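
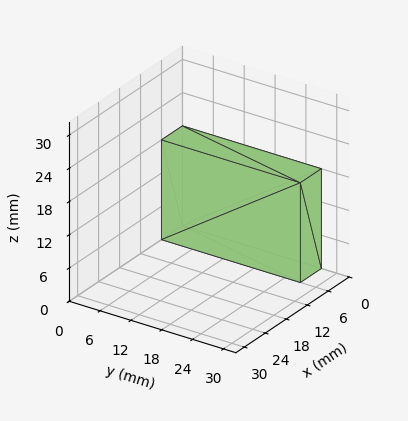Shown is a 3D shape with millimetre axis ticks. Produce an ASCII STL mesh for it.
Reading the render: the shape is a rectangular box, roughly 6 × 27 mm footprint and 18 mm tall (dimensions read to the nearest mm from the axis ticks). For the STL, each face is triangulated and given an outward normal.

solid part
  facet normal 0.0000 0.0000 -1.0000
    outer loop
      vertex 6.0 27.0 0.0
      vertex 6.0 0.0 0.0
      vertex 0.0 0.0 0.0
    endloop
  endfacet
  facet normal 0.0000 0.0000 -1.0000
    outer loop
      vertex 0.0 27.0 0.0
      vertex 6.0 27.0 0.0
      vertex 0.0 0.0 0.0
    endloop
  endfacet
  facet normal 0.0000 0.0000 1.0000
    outer loop
      vertex 0.0 0.0 18.0
      vertex 6.0 0.0 18.0
      vertex 6.0 27.0 18.0
    endloop
  endfacet
  facet normal 0.0000 0.0000 1.0000
    outer loop
      vertex 0.0 0.0 18.0
      vertex 6.0 27.0 18.0
      vertex 0.0 27.0 18.0
    endloop
  endfacet
  facet normal 0.0000 -1.0000 0.0000
    outer loop
      vertex 0.0 0.0 0.0
      vertex 6.0 0.0 0.0
      vertex 6.0 0.0 18.0
    endloop
  endfacet
  facet normal 0.0000 -1.0000 0.0000
    outer loop
      vertex 0.0 0.0 0.0
      vertex 6.0 0.0 18.0
      vertex 0.0 0.0 18.0
    endloop
  endfacet
  facet normal 0.0000 1.0000 0.0000
    outer loop
      vertex 6.0 27.0 18.0
      vertex 6.0 27.0 0.0
      vertex 0.0 27.0 0.0
    endloop
  endfacet
  facet normal 0.0000 1.0000 0.0000
    outer loop
      vertex 0.0 27.0 18.0
      vertex 6.0 27.0 18.0
      vertex 0.0 27.0 0.0
    endloop
  endfacet
  facet normal -1.0000 0.0000 0.0000
    outer loop
      vertex 0.0 27.0 18.0
      vertex 0.0 27.0 0.0
      vertex 0.0 0.0 0.0
    endloop
  endfacet
  facet normal -1.0000 0.0000 0.0000
    outer loop
      vertex 0.0 0.0 18.0
      vertex 0.0 27.0 18.0
      vertex 0.0 0.0 0.0
    endloop
  endfacet
  facet normal 1.0000 0.0000 0.0000
    outer loop
      vertex 6.0 0.0 0.0
      vertex 6.0 27.0 0.0
      vertex 6.0 27.0 18.0
    endloop
  endfacet
  facet normal 1.0000 0.0000 0.0000
    outer loop
      vertex 6.0 0.0 0.0
      vertex 6.0 27.0 18.0
      vertex 6.0 0.0 18.0
    endloop
  endfacet
endsolid part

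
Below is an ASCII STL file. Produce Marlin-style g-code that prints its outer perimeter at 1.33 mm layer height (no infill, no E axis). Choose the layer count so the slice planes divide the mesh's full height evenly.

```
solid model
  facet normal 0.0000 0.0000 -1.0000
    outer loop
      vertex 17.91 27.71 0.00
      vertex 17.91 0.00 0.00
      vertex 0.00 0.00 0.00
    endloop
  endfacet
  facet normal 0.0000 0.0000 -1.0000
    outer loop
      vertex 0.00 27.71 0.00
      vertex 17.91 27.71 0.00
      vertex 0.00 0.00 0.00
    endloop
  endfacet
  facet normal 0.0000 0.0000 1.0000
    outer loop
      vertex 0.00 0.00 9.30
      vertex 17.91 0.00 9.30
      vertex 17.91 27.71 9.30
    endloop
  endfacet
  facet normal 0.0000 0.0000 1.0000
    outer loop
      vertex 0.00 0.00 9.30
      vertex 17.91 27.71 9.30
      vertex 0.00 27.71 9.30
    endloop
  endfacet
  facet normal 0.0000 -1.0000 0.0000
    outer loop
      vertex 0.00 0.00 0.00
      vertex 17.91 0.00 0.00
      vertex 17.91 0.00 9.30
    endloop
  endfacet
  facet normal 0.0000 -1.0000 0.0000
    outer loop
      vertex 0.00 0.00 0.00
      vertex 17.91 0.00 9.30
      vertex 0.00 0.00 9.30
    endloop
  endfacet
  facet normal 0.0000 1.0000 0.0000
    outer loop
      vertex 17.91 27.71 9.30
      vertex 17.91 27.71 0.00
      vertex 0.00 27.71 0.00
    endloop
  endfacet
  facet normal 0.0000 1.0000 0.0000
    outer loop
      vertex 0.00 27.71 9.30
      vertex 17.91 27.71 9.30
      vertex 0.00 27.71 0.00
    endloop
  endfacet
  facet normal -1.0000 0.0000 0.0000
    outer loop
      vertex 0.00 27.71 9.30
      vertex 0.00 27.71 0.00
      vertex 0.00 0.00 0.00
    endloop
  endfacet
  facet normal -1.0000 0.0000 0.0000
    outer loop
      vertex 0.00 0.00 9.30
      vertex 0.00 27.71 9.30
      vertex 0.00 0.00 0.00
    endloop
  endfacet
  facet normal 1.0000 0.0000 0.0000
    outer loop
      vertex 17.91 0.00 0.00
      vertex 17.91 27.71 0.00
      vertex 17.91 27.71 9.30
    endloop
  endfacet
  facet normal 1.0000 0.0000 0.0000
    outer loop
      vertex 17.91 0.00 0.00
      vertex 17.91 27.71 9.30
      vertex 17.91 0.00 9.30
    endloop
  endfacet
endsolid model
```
; perimeter-only toolpath
G21 ; units = mm
G90 ; absolute positioning
G28 ; home
; layer 1
G0 Z1.33
G0 X0.00 Y0.00
G1 X17.91 Y0.00
G1 X17.91 Y27.71
G1 X0.00 Y27.71
G1 X0.00 Y0.00
; layer 2
G0 Z2.66
G0 X0.00 Y0.00
G1 X17.91 Y0.00
G1 X17.91 Y27.71
G1 X0.00 Y27.71
G1 X0.00 Y0.00
; layer 3
G0 Z3.99
G0 X0.00 Y0.00
G1 X17.91 Y0.00
G1 X17.91 Y27.71
G1 X0.00 Y27.71
G1 X0.00 Y0.00
; layer 4
G0 Z5.31
G0 X0.00 Y0.00
G1 X17.91 Y0.00
G1 X17.91 Y27.71
G1 X0.00 Y27.71
G1 X0.00 Y0.00
; layer 5
G0 Z6.64
G0 X0.00 Y0.00
G1 X17.91 Y0.00
G1 X17.91 Y27.71
G1 X0.00 Y27.71
G1 X0.00 Y0.00
; layer 6
G0 Z7.97
G0 X0.00 Y0.00
G1 X17.91 Y0.00
G1 X17.91 Y27.71
G1 X0.00 Y27.71
G1 X0.00 Y0.00
; layer 7
G0 Z9.30
G0 X0.00 Y0.00
G1 X17.91 Y0.00
G1 X17.91 Y27.71
G1 X0.00 Y27.71
G1 X0.00 Y0.00
M2 ; end

The solid is a rectangular box, roughly 17.9 × 27.7 mm footprint and 9.3 mm tall. Slicing at Δz = 1.33 mm — 7 equal slices spanning the solid's height, so layer i sits at z = i·h/7 — gives 7 non-empty perimeters. Each is a 4-segment closed polygon; G0 lifts to the layer z and rapids to the start vertex, then G1 traces the edges.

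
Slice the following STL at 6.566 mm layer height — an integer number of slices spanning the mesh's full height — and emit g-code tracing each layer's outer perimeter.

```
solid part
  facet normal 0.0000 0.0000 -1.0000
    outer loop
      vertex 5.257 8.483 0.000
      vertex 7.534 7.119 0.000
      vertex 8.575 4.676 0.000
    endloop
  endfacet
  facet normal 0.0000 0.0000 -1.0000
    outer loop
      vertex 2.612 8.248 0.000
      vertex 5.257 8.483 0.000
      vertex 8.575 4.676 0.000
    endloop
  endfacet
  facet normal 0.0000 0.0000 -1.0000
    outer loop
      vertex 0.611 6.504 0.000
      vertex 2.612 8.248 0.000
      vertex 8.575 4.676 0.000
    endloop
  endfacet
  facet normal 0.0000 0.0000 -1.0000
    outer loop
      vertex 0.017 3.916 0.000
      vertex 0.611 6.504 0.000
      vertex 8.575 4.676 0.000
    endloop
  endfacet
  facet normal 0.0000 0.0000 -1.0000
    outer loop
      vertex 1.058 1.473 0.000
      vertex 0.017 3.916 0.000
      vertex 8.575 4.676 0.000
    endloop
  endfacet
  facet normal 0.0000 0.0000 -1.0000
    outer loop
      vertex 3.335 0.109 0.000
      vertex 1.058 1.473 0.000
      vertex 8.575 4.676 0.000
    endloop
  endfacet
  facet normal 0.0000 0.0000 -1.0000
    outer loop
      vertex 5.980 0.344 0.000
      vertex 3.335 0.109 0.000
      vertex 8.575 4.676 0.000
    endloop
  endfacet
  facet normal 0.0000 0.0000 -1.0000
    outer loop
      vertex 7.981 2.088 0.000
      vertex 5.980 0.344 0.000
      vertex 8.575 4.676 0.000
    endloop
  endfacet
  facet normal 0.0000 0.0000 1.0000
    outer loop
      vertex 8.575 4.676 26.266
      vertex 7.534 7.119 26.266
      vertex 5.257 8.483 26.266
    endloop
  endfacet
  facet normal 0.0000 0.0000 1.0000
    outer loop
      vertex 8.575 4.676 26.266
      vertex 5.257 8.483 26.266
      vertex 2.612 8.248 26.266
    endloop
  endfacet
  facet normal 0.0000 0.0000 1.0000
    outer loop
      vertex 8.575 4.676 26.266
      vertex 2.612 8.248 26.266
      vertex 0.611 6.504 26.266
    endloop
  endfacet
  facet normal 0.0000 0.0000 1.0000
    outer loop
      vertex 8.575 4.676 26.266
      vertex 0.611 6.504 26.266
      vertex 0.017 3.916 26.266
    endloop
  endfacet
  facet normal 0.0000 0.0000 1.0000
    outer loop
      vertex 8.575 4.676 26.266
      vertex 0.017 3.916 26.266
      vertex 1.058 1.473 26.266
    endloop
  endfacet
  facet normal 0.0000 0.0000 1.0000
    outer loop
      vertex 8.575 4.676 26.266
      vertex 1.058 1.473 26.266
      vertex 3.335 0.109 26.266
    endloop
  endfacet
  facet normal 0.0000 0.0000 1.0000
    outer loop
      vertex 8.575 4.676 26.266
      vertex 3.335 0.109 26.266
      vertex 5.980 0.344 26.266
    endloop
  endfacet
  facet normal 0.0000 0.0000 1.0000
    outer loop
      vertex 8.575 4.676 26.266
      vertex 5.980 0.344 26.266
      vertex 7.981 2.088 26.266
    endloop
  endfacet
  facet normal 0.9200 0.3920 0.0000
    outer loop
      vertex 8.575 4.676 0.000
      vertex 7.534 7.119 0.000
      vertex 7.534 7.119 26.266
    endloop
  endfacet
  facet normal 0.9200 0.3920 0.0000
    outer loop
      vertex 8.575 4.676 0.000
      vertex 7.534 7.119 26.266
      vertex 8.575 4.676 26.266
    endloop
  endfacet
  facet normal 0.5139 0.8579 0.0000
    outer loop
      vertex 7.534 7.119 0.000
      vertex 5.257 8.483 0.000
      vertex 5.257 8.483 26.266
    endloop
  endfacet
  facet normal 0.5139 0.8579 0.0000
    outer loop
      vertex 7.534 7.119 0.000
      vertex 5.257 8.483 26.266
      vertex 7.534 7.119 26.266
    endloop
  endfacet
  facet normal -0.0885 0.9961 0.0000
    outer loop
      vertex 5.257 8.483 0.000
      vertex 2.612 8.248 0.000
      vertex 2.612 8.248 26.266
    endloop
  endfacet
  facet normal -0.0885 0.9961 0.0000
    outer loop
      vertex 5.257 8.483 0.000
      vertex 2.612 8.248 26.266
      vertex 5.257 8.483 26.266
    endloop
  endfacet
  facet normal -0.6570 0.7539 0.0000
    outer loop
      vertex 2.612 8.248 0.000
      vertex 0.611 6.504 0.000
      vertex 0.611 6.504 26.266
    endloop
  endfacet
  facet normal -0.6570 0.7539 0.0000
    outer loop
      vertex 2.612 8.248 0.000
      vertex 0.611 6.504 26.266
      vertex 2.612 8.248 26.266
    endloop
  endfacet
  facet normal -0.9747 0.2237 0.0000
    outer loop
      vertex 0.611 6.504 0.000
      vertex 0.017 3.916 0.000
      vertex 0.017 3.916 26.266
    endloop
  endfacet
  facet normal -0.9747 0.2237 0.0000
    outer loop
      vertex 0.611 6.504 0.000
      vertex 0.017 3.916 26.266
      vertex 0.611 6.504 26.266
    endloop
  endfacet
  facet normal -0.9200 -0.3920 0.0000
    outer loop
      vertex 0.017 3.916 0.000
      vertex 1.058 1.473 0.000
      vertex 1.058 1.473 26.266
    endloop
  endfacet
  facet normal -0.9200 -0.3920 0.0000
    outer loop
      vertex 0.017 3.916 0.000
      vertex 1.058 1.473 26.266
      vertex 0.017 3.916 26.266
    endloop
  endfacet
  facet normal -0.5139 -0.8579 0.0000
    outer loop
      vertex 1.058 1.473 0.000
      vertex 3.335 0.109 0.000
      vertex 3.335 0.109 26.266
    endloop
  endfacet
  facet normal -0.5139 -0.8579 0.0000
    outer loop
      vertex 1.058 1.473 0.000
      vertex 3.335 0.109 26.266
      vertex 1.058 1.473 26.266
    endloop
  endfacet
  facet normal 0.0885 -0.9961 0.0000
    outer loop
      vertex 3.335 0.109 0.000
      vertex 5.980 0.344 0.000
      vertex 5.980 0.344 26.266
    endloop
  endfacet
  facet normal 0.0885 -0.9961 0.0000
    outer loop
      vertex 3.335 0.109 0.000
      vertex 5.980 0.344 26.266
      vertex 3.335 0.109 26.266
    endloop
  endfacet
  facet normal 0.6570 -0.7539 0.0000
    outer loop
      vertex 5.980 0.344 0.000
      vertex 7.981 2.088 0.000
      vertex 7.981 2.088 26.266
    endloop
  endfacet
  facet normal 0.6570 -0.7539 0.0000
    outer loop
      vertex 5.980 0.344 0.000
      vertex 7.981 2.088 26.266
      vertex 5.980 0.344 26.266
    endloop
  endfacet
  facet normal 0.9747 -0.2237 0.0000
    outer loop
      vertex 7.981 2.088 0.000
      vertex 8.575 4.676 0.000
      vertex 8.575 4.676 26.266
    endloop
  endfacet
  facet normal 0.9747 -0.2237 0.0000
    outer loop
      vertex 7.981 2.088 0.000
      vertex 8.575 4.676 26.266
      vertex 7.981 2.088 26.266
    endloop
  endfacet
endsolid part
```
; perimeter-only toolpath
G21 ; units = mm
G90 ; absolute positioning
G28 ; home
; layer 1
G0 Z6.566
G0 X8.575 Y4.676
G1 X7.534 Y7.119
G1 X5.257 Y8.483
G1 X2.612 Y8.248
G1 X0.611 Y6.504
G1 X0.017 Y3.916
G1 X1.058 Y1.473
G1 X3.335 Y0.109
G1 X5.980 Y0.344
G1 X7.981 Y2.088
G1 X8.575 Y4.676
; layer 2
G0 Z13.133
G0 X8.575 Y4.676
G1 X7.534 Y7.119
G1 X5.257 Y8.483
G1 X2.612 Y8.248
G1 X0.611 Y6.504
G1 X0.017 Y3.916
G1 X1.058 Y1.473
G1 X3.335 Y0.109
G1 X5.980 Y0.344
G1 X7.981 Y2.088
G1 X8.575 Y4.676
; layer 3
G0 Z19.700
G0 X8.575 Y4.676
G1 X7.534 Y7.119
G1 X5.257 Y8.483
G1 X2.612 Y8.248
G1 X0.611 Y6.504
G1 X0.017 Y3.916
G1 X1.058 Y1.473
G1 X3.335 Y0.109
G1 X5.980 Y0.344
G1 X7.981 Y2.088
G1 X8.575 Y4.676
; layer 4
G0 Z26.266
G0 X8.575 Y4.676
G1 X7.534 Y7.119
G1 X5.257 Y8.483
G1 X2.612 Y8.248
G1 X0.611 Y6.504
G1 X0.017 Y3.916
G1 X1.058 Y1.473
G1 X3.335 Y0.109
G1 X5.980 Y0.344
G1 X7.981 Y2.088
G1 X8.575 Y4.676
M2 ; end

The solid is a regular 10-sided prism (a cylinder approximated with 10 flat sides), circumscribed radius ≈ 4.3 mm, height ≈ 26.3 mm. Slicing at Δz = 6.566 mm — 4 equal slices spanning the solid's height, so layer i sits at z = i·h/4 — gives 4 non-empty perimeters. Each is a 10-segment closed polygon; G0 lifts to the layer z and rapids to the start vertex, then G1 traces the edges.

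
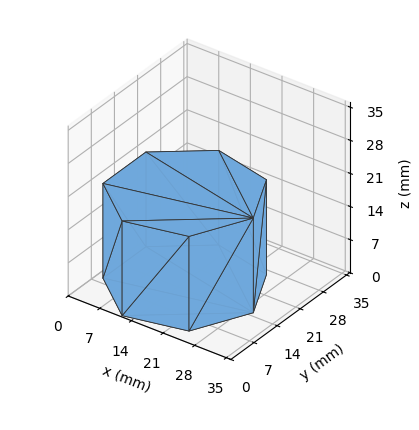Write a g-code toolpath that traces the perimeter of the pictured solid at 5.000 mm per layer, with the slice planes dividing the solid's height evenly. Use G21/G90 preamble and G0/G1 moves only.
Reading the render: the shape is a regular 7-sided prism (a cylinder approximated with 7 flat sides), circumscribed radius ≈ 15 mm, height ≈ 20 mm (dimensions read to the nearest mm from the axis ticks). For the g-code, the solid's height is divided into equal slices at the stated Δz and each level perimeter traced with G1 moves after a G0 lift.

; perimeter-only toolpath
G21 ; units = mm
G90 ; absolute positioning
G28 ; home
; layer 1
G0 Z5.000
G0 X30.000 Y15.000
G1 X24.352 Y26.727
G1 X11.662 Y29.624
G1 X1.485 Y21.508
G1 X1.485 Y8.492
G1 X11.662 Y0.376
G1 X24.352 Y3.273
G1 X30.000 Y15.000
; layer 2
G0 Z10.000
G0 X30.000 Y15.000
G1 X24.352 Y26.727
G1 X11.662 Y29.624
G1 X1.485 Y21.508
G1 X1.485 Y8.492
G1 X11.662 Y0.376
G1 X24.352 Y3.273
G1 X30.000 Y15.000
; layer 3
G0 Z15.000
G0 X30.000 Y15.000
G1 X24.352 Y26.727
G1 X11.662 Y29.624
G1 X1.485 Y21.508
G1 X1.485 Y8.492
G1 X11.662 Y0.376
G1 X24.352 Y3.273
G1 X30.000 Y15.000
; layer 4
G0 Z20.000
G0 X30.000 Y15.000
G1 X24.352 Y26.727
G1 X11.662 Y29.624
G1 X1.485 Y21.508
G1 X1.485 Y8.492
G1 X11.662 Y0.376
G1 X24.352 Y3.273
G1 X30.000 Y15.000
M2 ; end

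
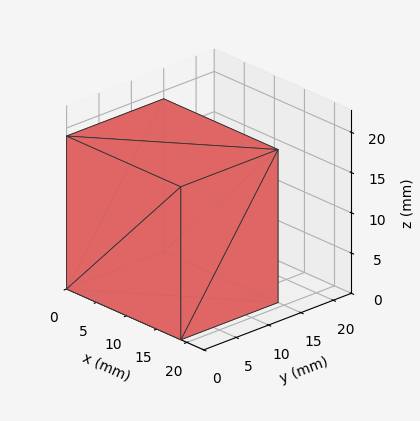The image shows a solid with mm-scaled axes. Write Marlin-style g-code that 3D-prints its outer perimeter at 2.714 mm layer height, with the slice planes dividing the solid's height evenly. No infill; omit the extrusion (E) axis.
Reading the render: the shape is a rectangular box, roughly 19 × 15 mm footprint and 19 mm tall (dimensions read to the nearest mm from the axis ticks). For the g-code, the solid's height is divided into equal slices at the stated Δz and each level perimeter traced with G1 moves after a G0 lift.

; perimeter-only toolpath
G21 ; units = mm
G90 ; absolute positioning
G28 ; home
; layer 1
G0 Z2.714
G0 X0.000 Y0.000
G1 X19.000 Y0.000
G1 X19.000 Y15.000
G1 X0.000 Y15.000
G1 X0.000 Y0.000
; layer 2
G0 Z5.429
G0 X0.000 Y0.000
G1 X19.000 Y0.000
G1 X19.000 Y15.000
G1 X0.000 Y15.000
G1 X0.000 Y0.000
; layer 3
G0 Z8.143
G0 X0.000 Y0.000
G1 X19.000 Y0.000
G1 X19.000 Y15.000
G1 X0.000 Y15.000
G1 X0.000 Y0.000
; layer 4
G0 Z10.857
G0 X0.000 Y0.000
G1 X19.000 Y0.000
G1 X19.000 Y15.000
G1 X0.000 Y15.000
G1 X0.000 Y0.000
; layer 5
G0 Z13.571
G0 X0.000 Y0.000
G1 X19.000 Y0.000
G1 X19.000 Y15.000
G1 X0.000 Y15.000
G1 X0.000 Y0.000
; layer 6
G0 Z16.286
G0 X0.000 Y0.000
G1 X19.000 Y0.000
G1 X19.000 Y15.000
G1 X0.000 Y15.000
G1 X0.000 Y0.000
; layer 7
G0 Z19.000
G0 X0.000 Y0.000
G1 X19.000 Y0.000
G1 X19.000 Y15.000
G1 X0.000 Y15.000
G1 X0.000 Y0.000
M2 ; end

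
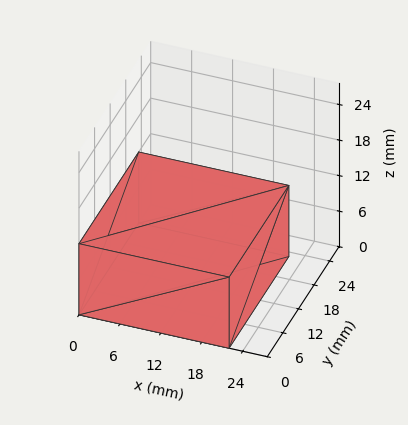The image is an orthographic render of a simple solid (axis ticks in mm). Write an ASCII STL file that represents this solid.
Reading the render: the shape is a rectangular box, roughly 22 × 23 mm footprint and 12 mm tall (dimensions read to the nearest mm from the axis ticks). For the STL, each face is triangulated and given an outward normal.

solid part
  facet normal 0.0000 0.0000 -1.0000
    outer loop
      vertex 22.0 23.0 0.0
      vertex 22.0 0.0 0.0
      vertex 0.0 0.0 0.0
    endloop
  endfacet
  facet normal 0.0000 0.0000 -1.0000
    outer loop
      vertex 0.0 23.0 0.0
      vertex 22.0 23.0 0.0
      vertex 0.0 0.0 0.0
    endloop
  endfacet
  facet normal 0.0000 0.0000 1.0000
    outer loop
      vertex 0.0 0.0 12.0
      vertex 22.0 0.0 12.0
      vertex 22.0 23.0 12.0
    endloop
  endfacet
  facet normal 0.0000 0.0000 1.0000
    outer loop
      vertex 0.0 0.0 12.0
      vertex 22.0 23.0 12.0
      vertex 0.0 23.0 12.0
    endloop
  endfacet
  facet normal 0.0000 -1.0000 0.0000
    outer loop
      vertex 0.0 0.0 0.0
      vertex 22.0 0.0 0.0
      vertex 22.0 0.0 12.0
    endloop
  endfacet
  facet normal 0.0000 -1.0000 0.0000
    outer loop
      vertex 0.0 0.0 0.0
      vertex 22.0 0.0 12.0
      vertex 0.0 0.0 12.0
    endloop
  endfacet
  facet normal 0.0000 1.0000 0.0000
    outer loop
      vertex 22.0 23.0 12.0
      vertex 22.0 23.0 0.0
      vertex 0.0 23.0 0.0
    endloop
  endfacet
  facet normal 0.0000 1.0000 0.0000
    outer loop
      vertex 0.0 23.0 12.0
      vertex 22.0 23.0 12.0
      vertex 0.0 23.0 0.0
    endloop
  endfacet
  facet normal -1.0000 0.0000 0.0000
    outer loop
      vertex 0.0 23.0 12.0
      vertex 0.0 23.0 0.0
      vertex 0.0 0.0 0.0
    endloop
  endfacet
  facet normal -1.0000 0.0000 0.0000
    outer loop
      vertex 0.0 0.0 12.0
      vertex 0.0 23.0 12.0
      vertex 0.0 0.0 0.0
    endloop
  endfacet
  facet normal 1.0000 0.0000 0.0000
    outer loop
      vertex 22.0 0.0 0.0
      vertex 22.0 23.0 0.0
      vertex 22.0 23.0 12.0
    endloop
  endfacet
  facet normal 1.0000 0.0000 0.0000
    outer loop
      vertex 22.0 0.0 0.0
      vertex 22.0 23.0 12.0
      vertex 22.0 0.0 12.0
    endloop
  endfacet
endsolid part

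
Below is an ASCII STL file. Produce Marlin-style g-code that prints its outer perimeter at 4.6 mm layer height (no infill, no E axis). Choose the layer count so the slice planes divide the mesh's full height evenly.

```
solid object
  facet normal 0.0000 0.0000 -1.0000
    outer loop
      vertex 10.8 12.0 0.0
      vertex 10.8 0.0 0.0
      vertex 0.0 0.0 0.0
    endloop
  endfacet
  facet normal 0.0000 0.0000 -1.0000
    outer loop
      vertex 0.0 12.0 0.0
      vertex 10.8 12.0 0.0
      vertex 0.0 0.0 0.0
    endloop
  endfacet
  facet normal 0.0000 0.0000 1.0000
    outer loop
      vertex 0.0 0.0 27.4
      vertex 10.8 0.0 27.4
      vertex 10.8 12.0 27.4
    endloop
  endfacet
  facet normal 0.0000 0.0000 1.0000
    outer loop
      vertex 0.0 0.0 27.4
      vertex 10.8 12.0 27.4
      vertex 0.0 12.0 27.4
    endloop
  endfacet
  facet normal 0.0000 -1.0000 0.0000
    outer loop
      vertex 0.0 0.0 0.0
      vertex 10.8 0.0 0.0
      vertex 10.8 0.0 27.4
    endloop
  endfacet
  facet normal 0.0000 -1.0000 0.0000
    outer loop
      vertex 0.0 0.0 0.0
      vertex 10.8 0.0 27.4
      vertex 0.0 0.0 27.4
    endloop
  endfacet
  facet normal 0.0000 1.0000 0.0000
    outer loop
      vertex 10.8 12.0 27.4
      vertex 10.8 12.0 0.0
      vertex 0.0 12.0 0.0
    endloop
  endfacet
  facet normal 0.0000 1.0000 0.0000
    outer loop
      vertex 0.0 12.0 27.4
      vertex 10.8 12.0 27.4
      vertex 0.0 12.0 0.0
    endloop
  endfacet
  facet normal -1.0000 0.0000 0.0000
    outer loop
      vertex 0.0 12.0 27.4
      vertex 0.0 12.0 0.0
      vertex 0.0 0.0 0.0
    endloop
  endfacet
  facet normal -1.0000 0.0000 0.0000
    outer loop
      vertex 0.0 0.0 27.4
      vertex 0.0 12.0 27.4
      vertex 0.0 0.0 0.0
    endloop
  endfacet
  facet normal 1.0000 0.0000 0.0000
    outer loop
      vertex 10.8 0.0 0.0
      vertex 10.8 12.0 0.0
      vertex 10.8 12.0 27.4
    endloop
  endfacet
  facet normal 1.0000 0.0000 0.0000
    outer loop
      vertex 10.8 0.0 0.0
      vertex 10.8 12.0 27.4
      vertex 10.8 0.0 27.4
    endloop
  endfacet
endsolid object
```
; perimeter-only toolpath
G21 ; units = mm
G90 ; absolute positioning
G28 ; home
; layer 1
G0 Z4.6
G0 X0.0 Y0.0
G1 X10.8 Y0.0
G1 X10.8 Y12.0
G1 X0.0 Y12.0
G1 X0.0 Y0.0
; layer 2
G0 Z9.1
G0 X0.0 Y0.0
G1 X10.8 Y0.0
G1 X10.8 Y12.0
G1 X0.0 Y12.0
G1 X0.0 Y0.0
; layer 3
G0 Z13.7
G0 X0.0 Y0.0
G1 X10.8 Y0.0
G1 X10.8 Y12.0
G1 X0.0 Y12.0
G1 X0.0 Y0.0
; layer 4
G0 Z18.3
G0 X0.0 Y0.0
G1 X10.8 Y0.0
G1 X10.8 Y12.0
G1 X0.0 Y12.0
G1 X0.0 Y0.0
; layer 5
G0 Z22.8
G0 X0.0 Y0.0
G1 X10.8 Y0.0
G1 X10.8 Y12.0
G1 X0.0 Y12.0
G1 X0.0 Y0.0
; layer 6
G0 Z27.4
G0 X0.0 Y0.0
G1 X10.8 Y0.0
G1 X10.8 Y12.0
G1 X0.0 Y12.0
G1 X0.0 Y0.0
M2 ; end

The solid is a rectangular box, roughly 10.8 × 12 mm footprint and 27.4 mm tall. Slicing at Δz = 4.6 mm — 6 equal slices spanning the solid's height, so layer i sits at z = i·h/6 — gives 6 non-empty perimeters. Each is a 4-segment closed polygon; G0 lifts to the layer z and rapids to the start vertex, then G1 traces the edges.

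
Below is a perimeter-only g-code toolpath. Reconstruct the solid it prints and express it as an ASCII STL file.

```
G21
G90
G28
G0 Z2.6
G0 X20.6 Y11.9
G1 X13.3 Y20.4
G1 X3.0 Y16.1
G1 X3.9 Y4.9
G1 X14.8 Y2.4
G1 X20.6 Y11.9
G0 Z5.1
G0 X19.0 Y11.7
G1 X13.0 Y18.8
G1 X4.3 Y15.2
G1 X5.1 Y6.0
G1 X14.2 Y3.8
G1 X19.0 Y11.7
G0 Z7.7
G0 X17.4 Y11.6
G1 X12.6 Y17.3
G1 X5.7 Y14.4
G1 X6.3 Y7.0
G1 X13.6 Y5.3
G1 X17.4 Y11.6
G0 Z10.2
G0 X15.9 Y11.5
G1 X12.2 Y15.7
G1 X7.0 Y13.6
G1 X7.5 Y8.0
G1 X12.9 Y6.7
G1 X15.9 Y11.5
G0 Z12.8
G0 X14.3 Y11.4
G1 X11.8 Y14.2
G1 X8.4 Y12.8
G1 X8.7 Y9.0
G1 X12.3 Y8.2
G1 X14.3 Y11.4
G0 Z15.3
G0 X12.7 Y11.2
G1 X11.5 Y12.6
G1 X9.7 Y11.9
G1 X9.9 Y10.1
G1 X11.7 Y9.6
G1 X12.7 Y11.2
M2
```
solid part
  facet normal 0.0000 0.0000 -1.0000
    outer loop
      vertex 1.6 16.9 0.0
      vertex 13.7 21.9 0.0
      vertex 22.2 12.0 0.0
    endloop
  endfacet
  facet normal 0.0000 0.0000 -1.0000
    outer loop
      vertex 2.7 3.9 0.0
      vertex 1.6 16.9 0.0
      vertex 22.2 12.0 0.0
    endloop
  endfacet
  facet normal 0.0000 0.0000 -1.0000
    outer loop
      vertex 15.4 0.9 0.0
      vertex 2.7 3.9 0.0
      vertex 22.2 12.0 0.0
    endloop
  endfacet
  facet normal 0.6777 0.5819 0.4495
    outer loop
      vertex 22.2 12.0 0.0
      vertex 13.7 21.9 0.0
      vertex 11.1 11.1 17.9
    endloop
  endfacet
  facet normal -0.3413 0.8259 0.4487
    outer loop
      vertex 13.7 21.9 0.0
      vertex 1.6 16.9 0.0
      vertex 11.1 11.1 17.9
    endloop
  endfacet
  facet normal -0.8907 -0.0754 0.4483
    outer loop
      vertex 1.6 16.9 0.0
      vertex 2.7 3.9 0.0
      vertex 11.1 11.1 17.9
    endloop
  endfacet
  facet normal -0.2057 -0.8707 0.4467
    outer loop
      vertex 2.7 3.9 0.0
      vertex 15.4 0.9 0.0
      vertex 11.1 11.1 17.9
    endloop
  endfacet
  facet normal 0.7619 -0.4668 0.4490
    outer loop
      vertex 15.4 0.9 0.0
      vertex 22.2 12.0 0.0
      vertex 11.1 11.1 17.9
    endloop
  endfacet
endsolid part

The G0 Z moves step by Δz≈2.6 mm. The G1 loops shrink linearly with z, so the solid tapers from its base footprint up to z≈17.9. Closing with a flat bottom cap and the tapered top and triangulating gives 8 facets — a regular 5-sided pyramid, base circumscribed radius ≈ 11.1 mm, apex at z ≈ 17.9 mm.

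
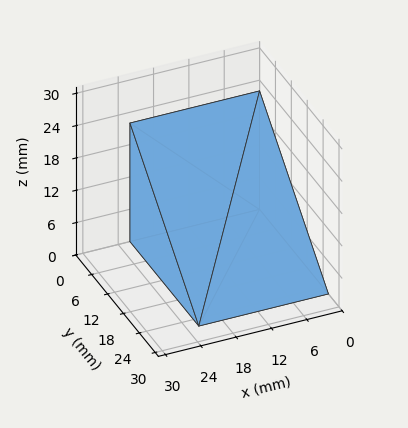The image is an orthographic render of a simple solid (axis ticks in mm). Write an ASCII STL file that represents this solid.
Reading the render: the shape is a wedge (ramp): 22 × 26 mm base, rising to 22 mm along the y=0 edge and sloping linearly to z=0 at y=26 (dimensions read to the nearest mm from the axis ticks). For the STL, each face is triangulated and given an outward normal.

solid part
  facet normal 0.0000 0.0000 -1.0000
    outer loop
      vertex 22.00 26.00 0.00
      vertex 22.00 0.00 0.00
      vertex 0.00 0.00 0.00
    endloop
  endfacet
  facet normal 0.0000 0.0000 -1.0000
    outer loop
      vertex 0.00 26.00 0.00
      vertex 22.00 26.00 0.00
      vertex 0.00 0.00 0.00
    endloop
  endfacet
  facet normal 0.0000 -1.0000 0.0000
    outer loop
      vertex 0.00 0.00 0.00
      vertex 22.00 0.00 0.00
      vertex 22.00 0.00 22.00
    endloop
  endfacet
  facet normal 0.0000 -1.0000 0.0000
    outer loop
      vertex 0.00 0.00 0.00
      vertex 22.00 0.00 22.00
      vertex 0.00 0.00 22.00
    endloop
  endfacet
  facet normal 0.0000 0.6459 0.7634
    outer loop
      vertex 0.00 0.00 22.00
      vertex 22.00 0.00 22.00
      vertex 22.00 26.00 0.00
    endloop
  endfacet
  facet normal 0.0000 0.6459 0.7634
    outer loop
      vertex 0.00 0.00 22.00
      vertex 22.00 26.00 0.00
      vertex 0.00 26.00 0.00
    endloop
  endfacet
  facet normal -1.0000 0.0000 0.0000
    outer loop
      vertex 0.00 0.00 22.00
      vertex 0.00 26.00 0.00
      vertex 0.00 0.00 0.00
    endloop
  endfacet
  facet normal 1.0000 0.0000 0.0000
    outer loop
      vertex 22.00 0.00 0.00
      vertex 22.00 26.00 0.00
      vertex 22.00 0.00 22.00
    endloop
  endfacet
endsolid part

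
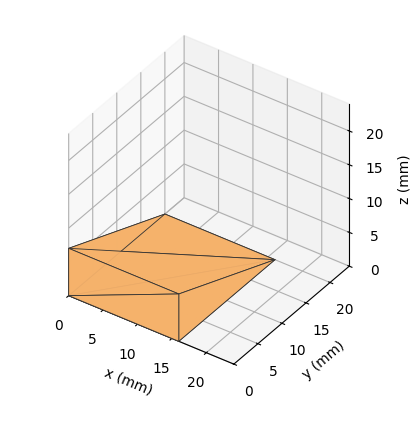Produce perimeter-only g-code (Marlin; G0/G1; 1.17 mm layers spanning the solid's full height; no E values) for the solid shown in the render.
Reading the render: the shape is a wedge (ramp): 16 × 20 mm base, rising to 7 mm along the y=0 edge and sloping linearly to z=0 at y=20 (dimensions read to the nearest mm from the axis ticks). For the g-code, the solid's height is divided into equal slices at the stated Δz and each level perimeter traced with G1 moves after a G0 lift.

; perimeter-only toolpath
G21 ; units = mm
G90 ; absolute positioning
G28 ; home
; layer 1
G0 Z1.17
G0 X0.00 Y0.00
G1 X16.00 Y0.00
G1 X16.00 Y16.67
G1 X0.00 Y16.67
G1 X0.00 Y0.00
; layer 2
G0 Z2.33
G0 X0.00 Y0.00
G1 X16.00 Y0.00
G1 X16.00 Y13.33
G1 X0.00 Y13.33
G1 X0.00 Y0.00
; layer 3
G0 Z3.50
G0 X0.00 Y0.00
G1 X16.00 Y0.00
G1 X16.00 Y10.00
G1 X0.00 Y10.00
G1 X0.00 Y0.00
; layer 4
G0 Z4.67
G0 X0.00 Y0.00
G1 X16.00 Y0.00
G1 X16.00 Y6.67
G1 X0.00 Y6.67
G1 X0.00 Y0.00
; layer 5
G0 Z5.83
G0 X0.00 Y0.00
G1 X16.00 Y0.00
G1 X16.00 Y3.33
G1 X0.00 Y3.33
G1 X0.00 Y0.00
M2 ; end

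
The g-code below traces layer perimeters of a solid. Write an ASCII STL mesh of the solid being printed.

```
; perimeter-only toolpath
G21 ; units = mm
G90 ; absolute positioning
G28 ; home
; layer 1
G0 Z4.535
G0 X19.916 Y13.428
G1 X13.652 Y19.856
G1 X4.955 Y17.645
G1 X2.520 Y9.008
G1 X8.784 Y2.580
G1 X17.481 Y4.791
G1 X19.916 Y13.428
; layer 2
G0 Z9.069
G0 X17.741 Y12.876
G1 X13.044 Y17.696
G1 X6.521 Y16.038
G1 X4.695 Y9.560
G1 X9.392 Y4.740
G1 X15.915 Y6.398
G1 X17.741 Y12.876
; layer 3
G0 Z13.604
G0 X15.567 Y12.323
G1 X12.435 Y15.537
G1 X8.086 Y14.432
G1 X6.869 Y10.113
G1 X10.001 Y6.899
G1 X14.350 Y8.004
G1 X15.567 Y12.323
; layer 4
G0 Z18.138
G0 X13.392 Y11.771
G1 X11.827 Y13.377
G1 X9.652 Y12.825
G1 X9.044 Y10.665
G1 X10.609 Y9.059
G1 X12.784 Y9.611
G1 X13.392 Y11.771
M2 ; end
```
solid part
  facet normal 0.0000 0.0000 -1.0000
    outer loop
      vertex 3.389 19.252 0.000
      vertex 14.261 22.015 0.000
      vertex 22.090 13.981 0.000
    endloop
  endfacet
  facet normal 0.0000 0.0000 -1.0000
    outer loop
      vertex 0.346 8.455 0.000
      vertex 3.389 19.252 0.000
      vertex 22.090 13.981 0.000
    endloop
  endfacet
  facet normal 0.0000 0.0000 -1.0000
    outer loop
      vertex 8.175 0.421 0.000
      vertex 0.346 8.455 0.000
      vertex 22.090 13.981 0.000
    endloop
  endfacet
  facet normal 0.0000 0.0000 -1.0000
    outer loop
      vertex 19.047 3.184 0.000
      vertex 8.175 0.421 0.000
      vertex 22.090 13.981 0.000
    endloop
  endfacet
  facet normal 0.6583 0.6415 0.3938
    outer loop
      vertex 22.090 13.981 0.000
      vertex 14.261 22.015 0.000
      vertex 11.218 11.218 22.673
    endloop
  endfacet
  facet normal -0.2264 0.8909 0.3938
    outer loop
      vertex 14.261 22.015 0.000
      vertex 3.389 19.252 0.000
      vertex 11.218 11.218 22.673
    endloop
  endfacet
  facet normal -0.8847 0.2493 0.3938
    outer loop
      vertex 3.389 19.252 0.000
      vertex 0.346 8.455 0.000
      vertex 11.218 11.218 22.673
    endloop
  endfacet
  facet normal -0.6583 -0.6415 0.3938
    outer loop
      vertex 0.346 8.455 0.000
      vertex 8.175 0.421 0.000
      vertex 11.218 11.218 22.673
    endloop
  endfacet
  facet normal 0.2264 -0.8909 0.3938
    outer loop
      vertex 8.175 0.421 0.000
      vertex 19.047 3.184 0.000
      vertex 11.218 11.218 22.673
    endloop
  endfacet
  facet normal 0.8847 -0.2493 0.3938
    outer loop
      vertex 19.047 3.184 0.000
      vertex 22.090 13.981 0.000
      vertex 11.218 11.218 22.673
    endloop
  endfacet
endsolid part

The G0 Z moves step by Δz≈4.535 mm. The G1 loops shrink linearly with z, so the solid tapers from its base footprint up to z≈22.7. Closing with a flat bottom cap and the tapered top and triangulating gives 10 facets — a regular 6-sided pyramid, base circumscribed radius ≈ 11.2 mm, apex at z ≈ 22.7 mm.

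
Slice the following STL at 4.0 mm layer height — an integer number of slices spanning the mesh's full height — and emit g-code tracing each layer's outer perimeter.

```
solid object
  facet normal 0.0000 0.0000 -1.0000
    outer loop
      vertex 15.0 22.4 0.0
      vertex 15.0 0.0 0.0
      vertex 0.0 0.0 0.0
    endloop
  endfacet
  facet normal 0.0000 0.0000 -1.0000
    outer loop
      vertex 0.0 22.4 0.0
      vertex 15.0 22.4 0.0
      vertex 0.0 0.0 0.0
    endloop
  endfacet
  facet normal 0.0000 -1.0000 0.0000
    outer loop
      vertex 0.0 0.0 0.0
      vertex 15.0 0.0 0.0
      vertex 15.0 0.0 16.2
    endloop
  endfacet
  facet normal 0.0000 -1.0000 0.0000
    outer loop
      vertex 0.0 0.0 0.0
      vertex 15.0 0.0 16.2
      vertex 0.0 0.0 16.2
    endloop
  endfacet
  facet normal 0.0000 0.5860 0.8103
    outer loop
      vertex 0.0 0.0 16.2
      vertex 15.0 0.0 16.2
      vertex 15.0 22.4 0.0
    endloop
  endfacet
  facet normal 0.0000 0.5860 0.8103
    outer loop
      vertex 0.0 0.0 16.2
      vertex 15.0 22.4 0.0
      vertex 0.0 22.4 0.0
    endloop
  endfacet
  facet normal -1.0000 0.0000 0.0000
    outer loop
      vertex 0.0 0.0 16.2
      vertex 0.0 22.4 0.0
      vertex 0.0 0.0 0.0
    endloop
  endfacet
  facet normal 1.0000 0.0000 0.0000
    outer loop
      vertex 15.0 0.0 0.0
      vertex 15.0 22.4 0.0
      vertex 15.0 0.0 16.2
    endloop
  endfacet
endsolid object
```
; perimeter-only toolpath
G21 ; units = mm
G90 ; absolute positioning
G28 ; home
; layer 1
G0 Z4.0
G0 X0.0 Y0.0
G1 X15.0 Y0.0
G1 X15.0 Y16.8
G1 X0.0 Y16.8
G1 X0.0 Y0.0
; layer 2
G0 Z8.1
G0 X0.0 Y0.0
G1 X15.0 Y0.0
G1 X15.0 Y11.2
G1 X0.0 Y11.2
G1 X0.0 Y0.0
; layer 3
G0 Z12.1
G0 X0.0 Y0.0
G1 X15.0 Y0.0
G1 X15.0 Y5.6
G1 X0.0 Y5.6
G1 X0.0 Y0.0
M2 ; end

The solid is a wedge (ramp): 15 × 22.4 mm base, rising to 16.2 mm along the y=0 edge and sloping linearly to z=0 at y=22.4. Slicing at Δz = 4.0 mm — 4 equal slices spanning the solid's height, so layer i sits at z = i·h/4 — gives 3 non-empty perimeters. Each is a 4-segment closed polygon; G0 lifts to the layer z and rapids to the start vertex, then G1 traces the edges. The cross-section shrinks linearly with z (the slice at the apex is degenerate and omitted).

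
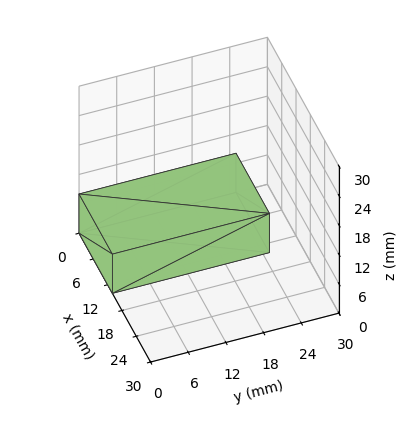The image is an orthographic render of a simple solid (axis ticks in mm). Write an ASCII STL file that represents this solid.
Reading the render: the shape is a rectangular box, roughly 14 × 25 mm footprint and 8 mm tall (dimensions read to the nearest mm from the axis ticks). For the STL, each face is triangulated and given an outward normal.

solid part
  facet normal 0.0000 0.0000 -1.0000
    outer loop
      vertex 14.000 25.000 0.000
      vertex 14.000 0.000 0.000
      vertex 0.000 0.000 0.000
    endloop
  endfacet
  facet normal 0.0000 0.0000 -1.0000
    outer loop
      vertex 0.000 25.000 0.000
      vertex 14.000 25.000 0.000
      vertex 0.000 0.000 0.000
    endloop
  endfacet
  facet normal 0.0000 0.0000 1.0000
    outer loop
      vertex 0.000 0.000 8.000
      vertex 14.000 0.000 8.000
      vertex 14.000 25.000 8.000
    endloop
  endfacet
  facet normal 0.0000 0.0000 1.0000
    outer loop
      vertex 0.000 0.000 8.000
      vertex 14.000 25.000 8.000
      vertex 0.000 25.000 8.000
    endloop
  endfacet
  facet normal 0.0000 -1.0000 0.0000
    outer loop
      vertex 0.000 0.000 0.000
      vertex 14.000 0.000 0.000
      vertex 14.000 0.000 8.000
    endloop
  endfacet
  facet normal 0.0000 -1.0000 0.0000
    outer loop
      vertex 0.000 0.000 0.000
      vertex 14.000 0.000 8.000
      vertex 0.000 0.000 8.000
    endloop
  endfacet
  facet normal 0.0000 1.0000 0.0000
    outer loop
      vertex 14.000 25.000 8.000
      vertex 14.000 25.000 0.000
      vertex 0.000 25.000 0.000
    endloop
  endfacet
  facet normal 0.0000 1.0000 0.0000
    outer loop
      vertex 0.000 25.000 8.000
      vertex 14.000 25.000 8.000
      vertex 0.000 25.000 0.000
    endloop
  endfacet
  facet normal -1.0000 0.0000 0.0000
    outer loop
      vertex 0.000 25.000 8.000
      vertex 0.000 25.000 0.000
      vertex 0.000 0.000 0.000
    endloop
  endfacet
  facet normal -1.0000 0.0000 0.0000
    outer loop
      vertex 0.000 0.000 8.000
      vertex 0.000 25.000 8.000
      vertex 0.000 0.000 0.000
    endloop
  endfacet
  facet normal 1.0000 0.0000 0.0000
    outer loop
      vertex 14.000 0.000 0.000
      vertex 14.000 25.000 0.000
      vertex 14.000 25.000 8.000
    endloop
  endfacet
  facet normal 1.0000 0.0000 0.0000
    outer loop
      vertex 14.000 0.000 0.000
      vertex 14.000 25.000 8.000
      vertex 14.000 0.000 8.000
    endloop
  endfacet
endsolid part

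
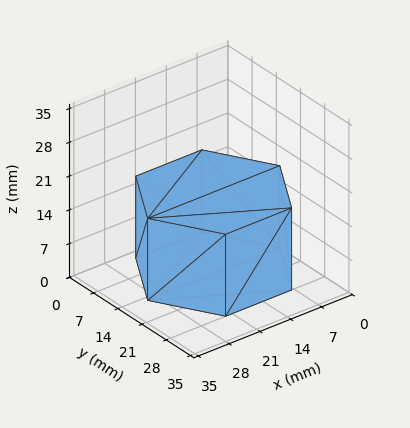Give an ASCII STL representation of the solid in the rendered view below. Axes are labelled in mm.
Reading the render: the shape is a regular 6-sided prism (a cylinder approximated with 6 flat sides), circumscribed radius ≈ 15 mm, height ≈ 17 mm (dimensions read to the nearest mm from the axis ticks). For the STL, each face is triangulated and given an outward normal.

solid part
  facet normal 0.0000 0.0000 -1.0000
    outer loop
      vertex 7.500 27.990 0.000
      vertex 22.500 27.990 0.000
      vertex 30.000 15.000 0.000
    endloop
  endfacet
  facet normal 0.0000 0.0000 -1.0000
    outer loop
      vertex 0.000 15.000 0.000
      vertex 7.500 27.990 0.000
      vertex 30.000 15.000 0.000
    endloop
  endfacet
  facet normal 0.0000 0.0000 -1.0000
    outer loop
      vertex 7.500 2.010 0.000
      vertex 0.000 15.000 0.000
      vertex 30.000 15.000 0.000
    endloop
  endfacet
  facet normal 0.0000 0.0000 -1.0000
    outer loop
      vertex 22.500 2.010 0.000
      vertex 7.500 2.010 0.000
      vertex 30.000 15.000 0.000
    endloop
  endfacet
  facet normal 0.0000 0.0000 1.0000
    outer loop
      vertex 30.000 15.000 17.000
      vertex 22.500 27.990 17.000
      vertex 7.500 27.990 17.000
    endloop
  endfacet
  facet normal 0.0000 0.0000 1.0000
    outer loop
      vertex 30.000 15.000 17.000
      vertex 7.500 27.990 17.000
      vertex 0.000 15.000 17.000
    endloop
  endfacet
  facet normal 0.0000 0.0000 1.0000
    outer loop
      vertex 30.000 15.000 17.000
      vertex 0.000 15.000 17.000
      vertex 7.500 2.010 17.000
    endloop
  endfacet
  facet normal 0.0000 0.0000 1.0000
    outer loop
      vertex 30.000 15.000 17.000
      vertex 7.500 2.010 17.000
      vertex 22.500 2.010 17.000
    endloop
  endfacet
  facet normal 0.8660 0.5000 0.0000
    outer loop
      vertex 30.000 15.000 0.000
      vertex 22.500 27.990 0.000
      vertex 22.500 27.990 17.000
    endloop
  endfacet
  facet normal 0.8660 0.5000 0.0000
    outer loop
      vertex 30.000 15.000 0.000
      vertex 22.500 27.990 17.000
      vertex 30.000 15.000 17.000
    endloop
  endfacet
  facet normal 0.0000 1.0000 0.0000
    outer loop
      vertex 22.500 27.990 0.000
      vertex 7.500 27.990 0.000
      vertex 7.500 27.990 17.000
    endloop
  endfacet
  facet normal 0.0000 1.0000 0.0000
    outer loop
      vertex 22.500 27.990 0.000
      vertex 7.500 27.990 17.000
      vertex 22.500 27.990 17.000
    endloop
  endfacet
  facet normal -0.8660 0.5000 0.0000
    outer loop
      vertex 7.500 27.990 0.000
      vertex 0.000 15.000 0.000
      vertex 0.000 15.000 17.000
    endloop
  endfacet
  facet normal -0.8660 0.5000 0.0000
    outer loop
      vertex 7.500 27.990 0.000
      vertex 0.000 15.000 17.000
      vertex 7.500 27.990 17.000
    endloop
  endfacet
  facet normal -0.8660 -0.5000 0.0000
    outer loop
      vertex 0.000 15.000 0.000
      vertex 7.500 2.010 0.000
      vertex 7.500 2.010 17.000
    endloop
  endfacet
  facet normal -0.8660 -0.5000 0.0000
    outer loop
      vertex 0.000 15.000 0.000
      vertex 7.500 2.010 17.000
      vertex 0.000 15.000 17.000
    endloop
  endfacet
  facet normal 0.0000 -1.0000 0.0000
    outer loop
      vertex 7.500 2.010 0.000
      vertex 22.500 2.010 0.000
      vertex 22.500 2.010 17.000
    endloop
  endfacet
  facet normal 0.0000 -1.0000 0.0000
    outer loop
      vertex 7.500 2.010 0.000
      vertex 22.500 2.010 17.000
      vertex 7.500 2.010 17.000
    endloop
  endfacet
  facet normal 0.8660 -0.5000 0.0000
    outer loop
      vertex 22.500 2.010 0.000
      vertex 30.000 15.000 0.000
      vertex 30.000 15.000 17.000
    endloop
  endfacet
  facet normal 0.8660 -0.5000 0.0000
    outer loop
      vertex 22.500 2.010 0.000
      vertex 30.000 15.000 17.000
      vertex 22.500 2.010 17.000
    endloop
  endfacet
endsolid part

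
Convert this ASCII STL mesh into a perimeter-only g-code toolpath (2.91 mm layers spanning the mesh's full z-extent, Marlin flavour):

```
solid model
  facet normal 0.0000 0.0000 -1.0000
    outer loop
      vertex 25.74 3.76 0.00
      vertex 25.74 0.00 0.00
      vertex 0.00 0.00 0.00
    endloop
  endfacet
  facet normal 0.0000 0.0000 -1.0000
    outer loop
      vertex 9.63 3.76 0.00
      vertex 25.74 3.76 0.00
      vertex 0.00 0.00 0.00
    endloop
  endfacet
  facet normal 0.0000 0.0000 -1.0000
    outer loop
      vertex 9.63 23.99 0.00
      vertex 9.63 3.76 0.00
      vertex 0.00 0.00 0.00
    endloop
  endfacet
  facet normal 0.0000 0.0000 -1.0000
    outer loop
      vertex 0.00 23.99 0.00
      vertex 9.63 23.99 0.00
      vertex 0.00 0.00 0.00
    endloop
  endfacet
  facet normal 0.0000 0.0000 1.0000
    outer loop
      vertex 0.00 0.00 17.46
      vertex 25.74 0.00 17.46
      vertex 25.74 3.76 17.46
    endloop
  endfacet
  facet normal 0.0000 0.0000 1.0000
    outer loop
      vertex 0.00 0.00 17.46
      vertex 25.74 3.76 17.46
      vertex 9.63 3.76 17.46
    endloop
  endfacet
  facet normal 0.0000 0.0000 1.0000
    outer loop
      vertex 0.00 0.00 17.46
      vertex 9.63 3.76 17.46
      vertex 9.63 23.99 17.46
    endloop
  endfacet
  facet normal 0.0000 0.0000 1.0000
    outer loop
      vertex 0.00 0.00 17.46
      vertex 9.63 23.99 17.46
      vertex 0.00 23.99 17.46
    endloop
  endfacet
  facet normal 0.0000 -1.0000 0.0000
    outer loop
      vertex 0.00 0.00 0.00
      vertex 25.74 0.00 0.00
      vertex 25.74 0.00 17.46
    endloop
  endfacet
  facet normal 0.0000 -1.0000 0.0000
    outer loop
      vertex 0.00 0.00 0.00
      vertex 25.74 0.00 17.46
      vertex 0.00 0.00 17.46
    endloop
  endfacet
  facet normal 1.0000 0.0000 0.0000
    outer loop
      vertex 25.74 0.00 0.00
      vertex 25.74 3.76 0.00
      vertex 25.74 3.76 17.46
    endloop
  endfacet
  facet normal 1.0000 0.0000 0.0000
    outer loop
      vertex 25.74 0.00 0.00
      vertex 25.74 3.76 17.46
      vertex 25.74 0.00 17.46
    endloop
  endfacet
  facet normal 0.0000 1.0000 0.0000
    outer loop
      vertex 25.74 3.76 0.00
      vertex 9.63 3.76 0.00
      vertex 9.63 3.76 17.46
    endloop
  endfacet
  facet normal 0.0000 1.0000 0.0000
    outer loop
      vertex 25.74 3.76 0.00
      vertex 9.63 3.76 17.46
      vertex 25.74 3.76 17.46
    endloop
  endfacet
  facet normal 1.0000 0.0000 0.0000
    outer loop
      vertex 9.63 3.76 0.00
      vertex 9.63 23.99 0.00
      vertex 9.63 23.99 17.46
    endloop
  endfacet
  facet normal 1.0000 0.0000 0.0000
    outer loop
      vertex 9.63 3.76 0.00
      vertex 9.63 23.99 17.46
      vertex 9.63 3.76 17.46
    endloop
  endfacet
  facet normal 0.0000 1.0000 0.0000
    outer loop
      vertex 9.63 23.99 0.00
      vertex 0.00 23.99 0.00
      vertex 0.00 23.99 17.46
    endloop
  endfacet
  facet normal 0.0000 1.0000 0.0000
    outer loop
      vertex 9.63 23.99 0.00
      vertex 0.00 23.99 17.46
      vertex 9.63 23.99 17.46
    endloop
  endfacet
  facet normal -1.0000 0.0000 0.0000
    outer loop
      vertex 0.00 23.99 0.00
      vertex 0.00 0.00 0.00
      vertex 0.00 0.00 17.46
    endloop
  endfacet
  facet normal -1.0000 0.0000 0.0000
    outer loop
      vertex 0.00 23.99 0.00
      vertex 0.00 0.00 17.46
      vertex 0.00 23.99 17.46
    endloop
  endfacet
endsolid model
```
; perimeter-only toolpath
G21 ; units = mm
G90 ; absolute positioning
G28 ; home
; layer 1
G0 Z2.91
G0 X0.00 Y0.00
G1 X25.74 Y0.00
G1 X25.74 Y3.76
G1 X9.63 Y3.76
G1 X9.63 Y23.99
G1 X0.00 Y23.99
G1 X0.00 Y0.00
; layer 2
G0 Z5.82
G0 X0.00 Y0.00
G1 X25.74 Y0.00
G1 X25.74 Y3.76
G1 X9.63 Y3.76
G1 X9.63 Y23.99
G1 X0.00 Y23.99
G1 X0.00 Y0.00
; layer 3
G0 Z8.73
G0 X0.00 Y0.00
G1 X25.74 Y0.00
G1 X25.74 Y3.76
G1 X9.63 Y3.76
G1 X9.63 Y23.99
G1 X0.00 Y23.99
G1 X0.00 Y0.00
; layer 4
G0 Z11.64
G0 X0.00 Y0.00
G1 X25.74 Y0.00
G1 X25.74 Y3.76
G1 X9.63 Y3.76
G1 X9.63 Y23.99
G1 X0.00 Y23.99
G1 X0.00 Y0.00
; layer 5
G0 Z14.55
G0 X0.00 Y0.00
G1 X25.74 Y0.00
G1 X25.74 Y3.76
G1 X9.63 Y3.76
G1 X9.63 Y23.99
G1 X0.00 Y23.99
G1 X0.00 Y0.00
; layer 6
G0 Z17.46
G0 X0.00 Y0.00
G1 X25.74 Y0.00
G1 X25.74 Y3.76
G1 X9.63 Y3.76
G1 X9.63 Y23.99
G1 X0.00 Y23.99
G1 X0.00 Y0.00
M2 ; end

The solid is an L-shaped prism: outer 25.7 × 24 mm, arm thicknesses ≈ 3.76 mm (horizontal) and 9.63 mm (vertical), extruded 17.5 mm in z. Slicing at Δz = 2.91 mm — 6 equal slices spanning the solid's height, so layer i sits at z = i·h/6 — gives 6 non-empty perimeters. Each is a 6-segment closed polygon; G0 lifts to the layer z and rapids to the start vertex, then G1 traces the edges.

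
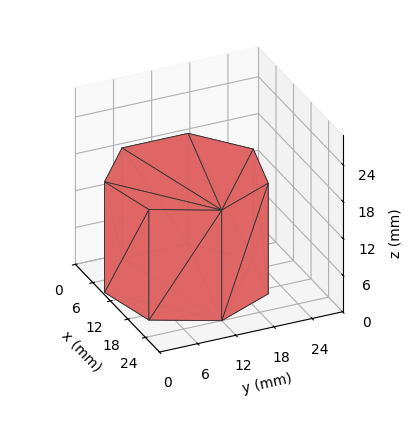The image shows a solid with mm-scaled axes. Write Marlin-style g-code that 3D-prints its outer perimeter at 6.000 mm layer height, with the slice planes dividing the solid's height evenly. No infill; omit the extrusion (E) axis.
Reading the render: the shape is a regular 7-sided prism (a cylinder approximated with 7 flat sides), circumscribed radius ≈ 12 mm, height ≈ 18 mm (dimensions read to the nearest mm from the axis ticks). For the g-code, the solid's height is divided into equal slices at the stated Δz and each level perimeter traced with G1 moves after a G0 lift.

; perimeter-only toolpath
G21 ; units = mm
G90 ; absolute positioning
G28 ; home
; layer 1
G0 Z6.000
G0 X24.000 Y12.000
G1 X19.482 Y21.382
G1 X9.330 Y23.699
G1 X1.188 Y17.207
G1 X1.188 Y6.793
G1 X9.330 Y0.301
G1 X19.482 Y2.618
G1 X24.000 Y12.000
; layer 2
G0 Z12.000
G0 X24.000 Y12.000
G1 X19.482 Y21.382
G1 X9.330 Y23.699
G1 X1.188 Y17.207
G1 X1.188 Y6.793
G1 X9.330 Y0.301
G1 X19.482 Y2.618
G1 X24.000 Y12.000
; layer 3
G0 Z18.000
G0 X24.000 Y12.000
G1 X19.482 Y21.382
G1 X9.330 Y23.699
G1 X1.188 Y17.207
G1 X1.188 Y6.793
G1 X9.330 Y0.301
G1 X19.482 Y2.618
G1 X24.000 Y12.000
M2 ; end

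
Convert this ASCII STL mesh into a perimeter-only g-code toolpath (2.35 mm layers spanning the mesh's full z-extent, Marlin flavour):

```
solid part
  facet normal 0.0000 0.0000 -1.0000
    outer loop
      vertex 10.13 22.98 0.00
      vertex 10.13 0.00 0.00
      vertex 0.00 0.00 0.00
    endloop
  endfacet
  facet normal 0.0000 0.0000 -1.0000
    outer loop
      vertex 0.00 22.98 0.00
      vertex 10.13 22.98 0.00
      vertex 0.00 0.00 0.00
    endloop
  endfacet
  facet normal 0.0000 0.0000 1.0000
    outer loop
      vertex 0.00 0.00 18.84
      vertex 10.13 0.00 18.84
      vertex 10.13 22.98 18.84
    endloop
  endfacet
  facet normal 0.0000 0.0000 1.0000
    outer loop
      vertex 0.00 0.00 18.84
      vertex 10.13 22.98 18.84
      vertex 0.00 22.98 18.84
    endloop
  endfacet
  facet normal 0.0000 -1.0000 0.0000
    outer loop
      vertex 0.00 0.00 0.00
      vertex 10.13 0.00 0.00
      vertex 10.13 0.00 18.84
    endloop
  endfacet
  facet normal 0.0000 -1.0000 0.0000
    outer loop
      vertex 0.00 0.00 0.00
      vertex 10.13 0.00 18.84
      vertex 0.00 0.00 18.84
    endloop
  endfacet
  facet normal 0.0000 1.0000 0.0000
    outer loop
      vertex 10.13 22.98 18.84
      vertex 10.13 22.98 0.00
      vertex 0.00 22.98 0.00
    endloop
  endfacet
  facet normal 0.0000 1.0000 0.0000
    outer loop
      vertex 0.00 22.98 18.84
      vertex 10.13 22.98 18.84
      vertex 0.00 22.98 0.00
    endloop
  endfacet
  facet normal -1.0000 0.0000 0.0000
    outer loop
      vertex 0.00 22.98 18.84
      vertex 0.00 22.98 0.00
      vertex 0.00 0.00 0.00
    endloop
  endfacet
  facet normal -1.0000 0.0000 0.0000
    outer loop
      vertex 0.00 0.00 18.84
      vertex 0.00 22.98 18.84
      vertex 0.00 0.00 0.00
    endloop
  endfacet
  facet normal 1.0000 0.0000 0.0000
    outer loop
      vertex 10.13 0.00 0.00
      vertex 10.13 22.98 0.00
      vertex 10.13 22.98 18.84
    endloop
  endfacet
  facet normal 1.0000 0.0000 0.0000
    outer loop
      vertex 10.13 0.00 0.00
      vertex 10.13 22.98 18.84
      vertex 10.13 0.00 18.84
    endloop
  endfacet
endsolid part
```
; perimeter-only toolpath
G21 ; units = mm
G90 ; absolute positioning
G28 ; home
; layer 1
G0 Z2.35
G0 X0.00 Y0.00
G1 X10.13 Y0.00
G1 X10.13 Y22.98
G1 X0.00 Y22.98
G1 X0.00 Y0.00
; layer 2
G0 Z4.71
G0 X0.00 Y0.00
G1 X10.13 Y0.00
G1 X10.13 Y22.98
G1 X0.00 Y22.98
G1 X0.00 Y0.00
; layer 3
G0 Z7.06
G0 X0.00 Y0.00
G1 X10.13 Y0.00
G1 X10.13 Y22.98
G1 X0.00 Y22.98
G1 X0.00 Y0.00
; layer 4
G0 Z9.42
G0 X0.00 Y0.00
G1 X10.13 Y0.00
G1 X10.13 Y22.98
G1 X0.00 Y22.98
G1 X0.00 Y0.00
; layer 5
G0 Z11.78
G0 X0.00 Y0.00
G1 X10.13 Y0.00
G1 X10.13 Y22.98
G1 X0.00 Y22.98
G1 X0.00 Y0.00
; layer 6
G0 Z14.13
G0 X0.00 Y0.00
G1 X10.13 Y0.00
G1 X10.13 Y22.98
G1 X0.00 Y22.98
G1 X0.00 Y0.00
; layer 7
G0 Z16.48
G0 X0.00 Y0.00
G1 X10.13 Y0.00
G1 X10.13 Y22.98
G1 X0.00 Y22.98
G1 X0.00 Y0.00
; layer 8
G0 Z18.84
G0 X0.00 Y0.00
G1 X10.13 Y0.00
G1 X10.13 Y22.98
G1 X0.00 Y22.98
G1 X0.00 Y0.00
M2 ; end

The solid is a rectangular box, roughly 10.1 × 23 mm footprint and 18.8 mm tall. Slicing at Δz = 2.35 mm — 8 equal slices spanning the solid's height, so layer i sits at z = i·h/8 — gives 8 non-empty perimeters. Each is a 4-segment closed polygon; G0 lifts to the layer z and rapids to the start vertex, then G1 traces the edges.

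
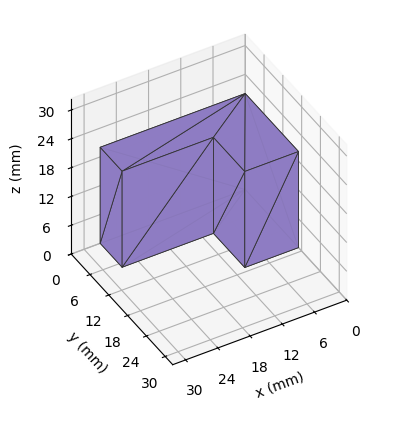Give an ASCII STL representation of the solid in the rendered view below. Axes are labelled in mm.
Reading the render: the shape is an L-shaped prism: outer 27 × 17 mm, arm thicknesses ≈ 7 mm (horizontal) and 10 mm (vertical), extruded 20 mm in z (dimensions read to the nearest mm from the axis ticks). For the STL, each face is triangulated and given an outward normal.

solid part
  facet normal 0.0000 0.0000 -1.0000
    outer loop
      vertex 27.0 7.0 0.0
      vertex 27.0 0.0 0.0
      vertex 0.0 0.0 0.0
    endloop
  endfacet
  facet normal 0.0000 0.0000 -1.0000
    outer loop
      vertex 10.0 7.0 0.0
      vertex 27.0 7.0 0.0
      vertex 0.0 0.0 0.0
    endloop
  endfacet
  facet normal 0.0000 0.0000 -1.0000
    outer loop
      vertex 10.0 17.0 0.0
      vertex 10.0 7.0 0.0
      vertex 0.0 0.0 0.0
    endloop
  endfacet
  facet normal 0.0000 0.0000 -1.0000
    outer loop
      vertex 0.0 17.0 0.0
      vertex 10.0 17.0 0.0
      vertex 0.0 0.0 0.0
    endloop
  endfacet
  facet normal 0.0000 0.0000 1.0000
    outer loop
      vertex 0.0 0.0 20.0
      vertex 27.0 0.0 20.0
      vertex 27.0 7.0 20.0
    endloop
  endfacet
  facet normal 0.0000 0.0000 1.0000
    outer loop
      vertex 0.0 0.0 20.0
      vertex 27.0 7.0 20.0
      vertex 10.0 7.0 20.0
    endloop
  endfacet
  facet normal 0.0000 0.0000 1.0000
    outer loop
      vertex 0.0 0.0 20.0
      vertex 10.0 7.0 20.0
      vertex 10.0 17.0 20.0
    endloop
  endfacet
  facet normal 0.0000 0.0000 1.0000
    outer loop
      vertex 0.0 0.0 20.0
      vertex 10.0 17.0 20.0
      vertex 0.0 17.0 20.0
    endloop
  endfacet
  facet normal 0.0000 -1.0000 0.0000
    outer loop
      vertex 0.0 0.0 0.0
      vertex 27.0 0.0 0.0
      vertex 27.0 0.0 20.0
    endloop
  endfacet
  facet normal 0.0000 -1.0000 0.0000
    outer loop
      vertex 0.0 0.0 0.0
      vertex 27.0 0.0 20.0
      vertex 0.0 0.0 20.0
    endloop
  endfacet
  facet normal 1.0000 0.0000 0.0000
    outer loop
      vertex 27.0 0.0 0.0
      vertex 27.0 7.0 0.0
      vertex 27.0 7.0 20.0
    endloop
  endfacet
  facet normal 1.0000 0.0000 0.0000
    outer loop
      vertex 27.0 0.0 0.0
      vertex 27.0 7.0 20.0
      vertex 27.0 0.0 20.0
    endloop
  endfacet
  facet normal 0.0000 1.0000 0.0000
    outer loop
      vertex 27.0 7.0 0.0
      vertex 10.0 7.0 0.0
      vertex 10.0 7.0 20.0
    endloop
  endfacet
  facet normal 0.0000 1.0000 0.0000
    outer loop
      vertex 27.0 7.0 0.0
      vertex 10.0 7.0 20.0
      vertex 27.0 7.0 20.0
    endloop
  endfacet
  facet normal 1.0000 0.0000 0.0000
    outer loop
      vertex 10.0 7.0 0.0
      vertex 10.0 17.0 0.0
      vertex 10.0 17.0 20.0
    endloop
  endfacet
  facet normal 1.0000 0.0000 0.0000
    outer loop
      vertex 10.0 7.0 0.0
      vertex 10.0 17.0 20.0
      vertex 10.0 7.0 20.0
    endloop
  endfacet
  facet normal 0.0000 1.0000 0.0000
    outer loop
      vertex 10.0 17.0 0.0
      vertex 0.0 17.0 0.0
      vertex 0.0 17.0 20.0
    endloop
  endfacet
  facet normal 0.0000 1.0000 0.0000
    outer loop
      vertex 10.0 17.0 0.0
      vertex 0.0 17.0 20.0
      vertex 10.0 17.0 20.0
    endloop
  endfacet
  facet normal -1.0000 0.0000 0.0000
    outer loop
      vertex 0.0 17.0 0.0
      vertex 0.0 0.0 0.0
      vertex 0.0 0.0 20.0
    endloop
  endfacet
  facet normal -1.0000 0.0000 0.0000
    outer loop
      vertex 0.0 17.0 0.0
      vertex 0.0 0.0 20.0
      vertex 0.0 17.0 20.0
    endloop
  endfacet
endsolid part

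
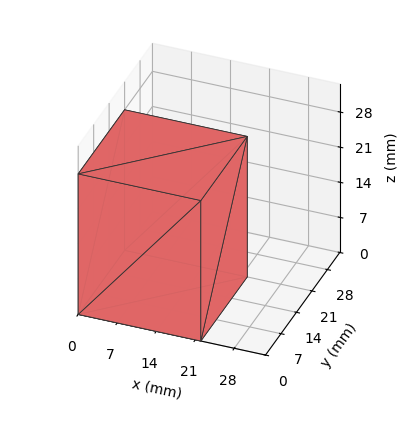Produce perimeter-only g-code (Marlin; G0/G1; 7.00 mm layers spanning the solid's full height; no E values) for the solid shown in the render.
Reading the render: the shape is a rectangular box, roughly 22 × 21 mm footprint and 28 mm tall (dimensions read to the nearest mm from the axis ticks). For the g-code, the solid's height is divided into equal slices at the stated Δz and each level perimeter traced with G1 moves after a G0 lift.

; perimeter-only toolpath
G21 ; units = mm
G90 ; absolute positioning
G28 ; home
; layer 1
G0 Z7.00
G0 X0.00 Y0.00
G1 X22.00 Y0.00
G1 X22.00 Y21.00
G1 X0.00 Y21.00
G1 X0.00 Y0.00
; layer 2
G0 Z14.00
G0 X0.00 Y0.00
G1 X22.00 Y0.00
G1 X22.00 Y21.00
G1 X0.00 Y21.00
G1 X0.00 Y0.00
; layer 3
G0 Z21.00
G0 X0.00 Y0.00
G1 X22.00 Y0.00
G1 X22.00 Y21.00
G1 X0.00 Y21.00
G1 X0.00 Y0.00
; layer 4
G0 Z28.00
G0 X0.00 Y0.00
G1 X22.00 Y0.00
G1 X22.00 Y21.00
G1 X0.00 Y21.00
G1 X0.00 Y0.00
M2 ; end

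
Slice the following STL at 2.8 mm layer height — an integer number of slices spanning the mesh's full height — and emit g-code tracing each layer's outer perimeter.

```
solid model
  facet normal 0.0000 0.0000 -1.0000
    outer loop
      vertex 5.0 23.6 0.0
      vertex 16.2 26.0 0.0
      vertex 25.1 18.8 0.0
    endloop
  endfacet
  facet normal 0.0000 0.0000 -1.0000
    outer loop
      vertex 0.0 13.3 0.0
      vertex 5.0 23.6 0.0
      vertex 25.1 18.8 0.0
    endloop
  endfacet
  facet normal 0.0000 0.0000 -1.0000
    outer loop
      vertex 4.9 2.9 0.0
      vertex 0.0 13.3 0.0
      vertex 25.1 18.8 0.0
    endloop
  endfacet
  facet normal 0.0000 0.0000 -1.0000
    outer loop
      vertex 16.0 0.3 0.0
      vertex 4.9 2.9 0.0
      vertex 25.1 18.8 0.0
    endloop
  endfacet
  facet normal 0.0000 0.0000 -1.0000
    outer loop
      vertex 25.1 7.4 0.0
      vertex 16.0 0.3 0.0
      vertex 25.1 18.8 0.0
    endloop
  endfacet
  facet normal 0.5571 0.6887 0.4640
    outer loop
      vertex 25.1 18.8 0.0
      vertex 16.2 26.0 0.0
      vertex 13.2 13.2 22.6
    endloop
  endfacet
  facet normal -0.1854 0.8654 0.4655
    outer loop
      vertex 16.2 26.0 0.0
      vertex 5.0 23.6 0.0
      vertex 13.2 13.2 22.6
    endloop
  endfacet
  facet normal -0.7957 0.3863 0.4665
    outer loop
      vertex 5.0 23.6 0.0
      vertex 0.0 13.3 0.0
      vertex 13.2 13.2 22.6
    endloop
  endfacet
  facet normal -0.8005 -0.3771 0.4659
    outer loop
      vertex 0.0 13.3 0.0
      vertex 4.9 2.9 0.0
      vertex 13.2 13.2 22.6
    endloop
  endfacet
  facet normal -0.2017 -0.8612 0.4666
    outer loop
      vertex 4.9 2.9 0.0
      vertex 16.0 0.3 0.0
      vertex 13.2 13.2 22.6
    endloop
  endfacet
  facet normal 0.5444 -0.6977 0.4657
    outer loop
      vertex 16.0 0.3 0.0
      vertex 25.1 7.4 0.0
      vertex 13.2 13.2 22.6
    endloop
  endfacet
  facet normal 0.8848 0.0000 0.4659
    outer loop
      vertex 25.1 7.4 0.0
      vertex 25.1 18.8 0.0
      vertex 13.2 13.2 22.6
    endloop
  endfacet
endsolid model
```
; perimeter-only toolpath
G21 ; units = mm
G90 ; absolute positioning
G28 ; home
; layer 1
G0 Z2.8
G0 X23.6 Y18.1
G1 X15.8 Y24.4
G1 X6.0 Y22.3
G1 X1.6 Y13.3
G1 X5.9 Y4.2
G1 X15.7 Y1.9
G1 X23.6 Y8.1
G1 X23.6 Y18.1
; layer 2
G0 Z5.7
G0 X22.1 Y17.4
G1 X15.4 Y22.8
G1 X7.0 Y21.0
G1 X3.3 Y13.3
G1 X7.0 Y5.5
G1 X15.3 Y3.5
G1 X22.1 Y8.9
G1 X22.1 Y17.4
; layer 3
G0 Z8.5
G0 X20.6 Y16.7
G1 X15.1 Y21.2
G1 X8.1 Y19.7
G1 X4.9 Y13.3
G1 X8.0 Y6.8
G1 X14.9 Y5.1
G1 X20.6 Y9.6
G1 X20.6 Y16.7
; layer 4
G0 Z11.3
G0 X19.1 Y16.0
G1 X14.7 Y19.6
G1 X9.1 Y18.4
G1 X6.6 Y13.2
G1 X9.1 Y8.0
G1 X14.6 Y6.8
G1 X19.1 Y10.3
G1 X19.1 Y16.0
; layer 5
G0 Z14.1
G0 X17.7 Y15.3
G1 X14.3 Y18.0
G1 X10.1 Y17.1
G1 X8.2 Y13.2
G1 X10.1 Y9.3
G1 X14.2 Y8.4
G1 X17.7 Y11.0
G1 X17.7 Y15.3
; layer 6
G0 Z17.0
G0 X16.2 Y14.6
G1 X13.9 Y16.4
G1 X11.2 Y15.8
G1 X9.9 Y13.2
G1 X11.1 Y10.6
G1 X13.9 Y10.0
G1 X16.2 Y11.8
G1 X16.2 Y14.6
; layer 7
G0 Z19.8
G0 X14.7 Y13.9
G1 X13.6 Y14.8
G1 X12.2 Y14.5
G1 X11.5 Y13.2
G1 X12.2 Y11.9
G1 X13.5 Y11.6
G1 X14.7 Y12.5
G1 X14.7 Y13.9
M2 ; end

The solid is a regular 7-sided pyramid, base circumscribed radius ≈ 13.2 mm, apex at z ≈ 22.6 mm. Slicing at Δz = 2.8 mm — 8 equal slices spanning the solid's height, so layer i sits at z = i·h/8 — gives 7 non-empty perimeters. Each is a 7-segment closed polygon; G0 lifts to the layer z and rapids to the start vertex, then G1 traces the edges. The cross-section shrinks linearly with z (the slice at the apex is degenerate and omitted).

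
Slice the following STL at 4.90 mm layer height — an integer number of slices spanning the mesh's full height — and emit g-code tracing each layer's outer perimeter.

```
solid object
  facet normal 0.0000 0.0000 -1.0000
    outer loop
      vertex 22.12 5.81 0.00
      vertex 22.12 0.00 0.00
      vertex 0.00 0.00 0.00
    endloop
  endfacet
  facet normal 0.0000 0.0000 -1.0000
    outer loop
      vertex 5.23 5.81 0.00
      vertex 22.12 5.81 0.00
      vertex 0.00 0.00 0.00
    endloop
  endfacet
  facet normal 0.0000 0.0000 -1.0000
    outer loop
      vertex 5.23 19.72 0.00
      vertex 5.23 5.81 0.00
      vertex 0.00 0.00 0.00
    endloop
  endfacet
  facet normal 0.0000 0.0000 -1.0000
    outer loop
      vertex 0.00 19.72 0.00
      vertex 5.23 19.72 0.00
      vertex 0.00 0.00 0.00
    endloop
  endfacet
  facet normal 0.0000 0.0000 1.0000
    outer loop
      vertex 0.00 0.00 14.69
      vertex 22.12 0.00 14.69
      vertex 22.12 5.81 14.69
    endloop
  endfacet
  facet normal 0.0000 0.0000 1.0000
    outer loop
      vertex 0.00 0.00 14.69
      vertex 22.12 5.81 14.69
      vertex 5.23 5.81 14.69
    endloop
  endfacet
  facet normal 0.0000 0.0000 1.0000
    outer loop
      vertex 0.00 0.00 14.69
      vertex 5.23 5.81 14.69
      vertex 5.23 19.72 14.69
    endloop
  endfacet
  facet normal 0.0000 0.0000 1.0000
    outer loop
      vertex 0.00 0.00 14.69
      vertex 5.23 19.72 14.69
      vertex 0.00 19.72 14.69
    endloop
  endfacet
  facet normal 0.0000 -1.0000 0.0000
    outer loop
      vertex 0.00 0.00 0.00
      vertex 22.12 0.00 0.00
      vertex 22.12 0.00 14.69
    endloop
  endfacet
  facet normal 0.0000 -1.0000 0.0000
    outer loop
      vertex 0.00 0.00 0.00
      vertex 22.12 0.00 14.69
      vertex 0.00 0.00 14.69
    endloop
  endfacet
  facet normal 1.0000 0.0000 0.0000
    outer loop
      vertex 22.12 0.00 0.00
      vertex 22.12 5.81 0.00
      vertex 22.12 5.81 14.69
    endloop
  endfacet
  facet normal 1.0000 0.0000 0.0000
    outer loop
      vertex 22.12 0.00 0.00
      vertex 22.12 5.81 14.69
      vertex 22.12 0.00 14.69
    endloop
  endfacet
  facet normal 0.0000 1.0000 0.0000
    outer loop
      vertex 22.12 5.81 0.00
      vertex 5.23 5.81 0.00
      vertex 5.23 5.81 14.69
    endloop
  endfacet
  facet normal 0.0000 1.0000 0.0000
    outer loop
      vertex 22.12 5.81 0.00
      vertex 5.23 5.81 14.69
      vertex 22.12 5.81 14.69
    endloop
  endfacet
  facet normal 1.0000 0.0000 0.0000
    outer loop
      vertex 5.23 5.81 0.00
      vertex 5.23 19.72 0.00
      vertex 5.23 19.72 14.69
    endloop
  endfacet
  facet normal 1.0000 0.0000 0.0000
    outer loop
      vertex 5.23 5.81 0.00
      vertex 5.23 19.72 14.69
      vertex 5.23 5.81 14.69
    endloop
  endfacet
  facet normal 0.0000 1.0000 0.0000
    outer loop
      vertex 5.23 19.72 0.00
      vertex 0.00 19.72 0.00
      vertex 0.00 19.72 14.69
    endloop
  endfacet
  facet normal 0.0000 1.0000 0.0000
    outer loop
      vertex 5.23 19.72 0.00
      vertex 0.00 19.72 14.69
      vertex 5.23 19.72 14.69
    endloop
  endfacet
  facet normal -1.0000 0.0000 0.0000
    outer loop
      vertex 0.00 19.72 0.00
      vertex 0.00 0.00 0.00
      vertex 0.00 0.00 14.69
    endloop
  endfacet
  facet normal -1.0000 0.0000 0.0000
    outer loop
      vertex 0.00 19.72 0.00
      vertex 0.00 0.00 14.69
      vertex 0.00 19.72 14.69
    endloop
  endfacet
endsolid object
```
; perimeter-only toolpath
G21 ; units = mm
G90 ; absolute positioning
G28 ; home
; layer 1
G0 Z4.90
G0 X0.00 Y0.00
G1 X22.12 Y0.00
G1 X22.12 Y5.81
G1 X5.23 Y5.81
G1 X5.23 Y19.72
G1 X0.00 Y19.72
G1 X0.00 Y0.00
; layer 2
G0 Z9.79
G0 X0.00 Y0.00
G1 X22.12 Y0.00
G1 X22.12 Y5.81
G1 X5.23 Y5.81
G1 X5.23 Y19.72
G1 X0.00 Y19.72
G1 X0.00 Y0.00
; layer 3
G0 Z14.69
G0 X0.00 Y0.00
G1 X22.12 Y0.00
G1 X22.12 Y5.81
G1 X5.23 Y5.81
G1 X5.23 Y19.72
G1 X0.00 Y19.72
G1 X0.00 Y0.00
M2 ; end

The solid is an L-shaped prism: outer 22.1 × 19.7 mm, arm thicknesses ≈ 5.81 mm (horizontal) and 5.23 mm (vertical), extruded 14.7 mm in z. Slicing at Δz = 4.90 mm — 3 equal slices spanning the solid's height, so layer i sits at z = i·h/3 — gives 3 non-empty perimeters. Each is a 6-segment closed polygon; G0 lifts to the layer z and rapids to the start vertex, then G1 traces the edges.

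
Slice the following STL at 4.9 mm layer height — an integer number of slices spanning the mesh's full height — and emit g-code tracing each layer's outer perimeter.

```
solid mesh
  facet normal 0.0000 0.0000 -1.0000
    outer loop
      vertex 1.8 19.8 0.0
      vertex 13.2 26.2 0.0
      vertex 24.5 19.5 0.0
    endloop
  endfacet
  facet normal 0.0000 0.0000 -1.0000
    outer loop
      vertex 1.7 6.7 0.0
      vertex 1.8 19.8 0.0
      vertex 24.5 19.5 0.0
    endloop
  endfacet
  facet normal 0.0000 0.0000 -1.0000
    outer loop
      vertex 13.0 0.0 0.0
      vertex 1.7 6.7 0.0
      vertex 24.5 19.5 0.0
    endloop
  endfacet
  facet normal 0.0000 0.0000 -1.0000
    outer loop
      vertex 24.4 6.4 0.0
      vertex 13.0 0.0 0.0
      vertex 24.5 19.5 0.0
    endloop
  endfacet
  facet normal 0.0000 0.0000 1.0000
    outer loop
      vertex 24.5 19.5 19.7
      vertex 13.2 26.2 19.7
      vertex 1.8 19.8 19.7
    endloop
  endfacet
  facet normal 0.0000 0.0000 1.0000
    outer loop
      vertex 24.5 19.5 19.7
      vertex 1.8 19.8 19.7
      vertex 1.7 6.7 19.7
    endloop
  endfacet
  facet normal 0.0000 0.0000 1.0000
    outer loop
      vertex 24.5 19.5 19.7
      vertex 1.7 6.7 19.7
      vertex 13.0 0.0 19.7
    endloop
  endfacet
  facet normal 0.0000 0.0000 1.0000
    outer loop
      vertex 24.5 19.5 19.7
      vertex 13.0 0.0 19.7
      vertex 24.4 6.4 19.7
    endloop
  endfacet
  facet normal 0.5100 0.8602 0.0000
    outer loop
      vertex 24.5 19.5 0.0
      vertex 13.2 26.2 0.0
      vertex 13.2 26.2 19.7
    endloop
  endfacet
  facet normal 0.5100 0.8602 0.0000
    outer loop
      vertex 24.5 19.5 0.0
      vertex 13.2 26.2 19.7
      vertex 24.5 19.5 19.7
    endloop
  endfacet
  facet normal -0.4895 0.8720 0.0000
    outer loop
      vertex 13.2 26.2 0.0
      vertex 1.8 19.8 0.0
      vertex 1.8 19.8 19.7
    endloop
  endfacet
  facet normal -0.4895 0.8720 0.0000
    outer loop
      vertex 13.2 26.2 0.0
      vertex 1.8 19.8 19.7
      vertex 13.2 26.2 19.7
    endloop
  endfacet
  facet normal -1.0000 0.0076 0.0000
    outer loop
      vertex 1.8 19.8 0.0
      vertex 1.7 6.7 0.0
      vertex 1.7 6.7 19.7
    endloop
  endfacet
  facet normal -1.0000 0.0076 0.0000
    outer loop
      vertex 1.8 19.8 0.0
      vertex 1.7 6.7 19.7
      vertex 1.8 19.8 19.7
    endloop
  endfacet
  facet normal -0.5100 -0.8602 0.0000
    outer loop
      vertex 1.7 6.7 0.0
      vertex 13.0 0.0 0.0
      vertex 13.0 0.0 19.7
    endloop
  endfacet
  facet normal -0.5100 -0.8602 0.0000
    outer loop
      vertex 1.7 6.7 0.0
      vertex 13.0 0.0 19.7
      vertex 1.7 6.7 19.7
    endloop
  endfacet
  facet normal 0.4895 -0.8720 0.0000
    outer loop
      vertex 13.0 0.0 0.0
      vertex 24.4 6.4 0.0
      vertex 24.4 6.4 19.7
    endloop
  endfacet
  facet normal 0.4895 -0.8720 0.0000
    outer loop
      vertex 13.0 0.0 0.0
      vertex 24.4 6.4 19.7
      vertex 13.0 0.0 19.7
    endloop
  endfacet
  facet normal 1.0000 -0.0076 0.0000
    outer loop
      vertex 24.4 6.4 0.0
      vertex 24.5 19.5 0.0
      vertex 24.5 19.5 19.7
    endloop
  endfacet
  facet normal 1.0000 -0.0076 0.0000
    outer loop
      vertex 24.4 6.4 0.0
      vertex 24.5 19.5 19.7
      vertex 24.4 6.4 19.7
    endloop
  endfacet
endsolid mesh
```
; perimeter-only toolpath
G21 ; units = mm
G90 ; absolute positioning
G28 ; home
; layer 1
G0 Z4.9
G0 X24.5 Y19.5
G1 X13.2 Y26.2
G1 X1.8 Y19.8
G1 X1.7 Y6.7
G1 X13.0 Y0.0
G1 X24.4 Y6.4
G1 X24.5 Y19.5
; layer 2
G0 Z9.8
G0 X24.5 Y19.5
G1 X13.2 Y26.2
G1 X1.8 Y19.8
G1 X1.7 Y6.7
G1 X13.0 Y0.0
G1 X24.4 Y6.4
G1 X24.5 Y19.5
; layer 3
G0 Z14.8
G0 X24.5 Y19.5
G1 X13.2 Y26.2
G1 X1.8 Y19.8
G1 X1.7 Y6.7
G1 X13.0 Y0.0
G1 X24.4 Y6.4
G1 X24.5 Y19.5
; layer 4
G0 Z19.7
G0 X24.5 Y19.5
G1 X13.2 Y26.2
G1 X1.8 Y19.8
G1 X1.7 Y6.7
G1 X13.0 Y0.0
G1 X24.4 Y6.4
G1 X24.5 Y19.5
M2 ; end

The solid is a regular 6-sided prism (a cylinder approximated with 6 flat sides), circumscribed radius ≈ 13.1 mm, height ≈ 19.7 mm. Slicing at Δz = 4.9 mm — 4 equal slices spanning the solid's height, so layer i sits at z = i·h/4 — gives 4 non-empty perimeters. Each is a 6-segment closed polygon; G0 lifts to the layer z and rapids to the start vertex, then G1 traces the edges.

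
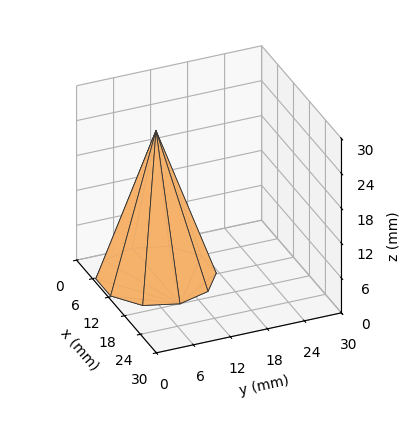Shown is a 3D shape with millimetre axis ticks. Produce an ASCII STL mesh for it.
Reading the render: the shape is a regular 10-sided pyramid, base circumscribed radius ≈ 9 mm, apex at z ≈ 25 mm (dimensions read to the nearest mm from the axis ticks). For the STL, each face is triangulated and given an outward normal.

solid part
  facet normal 0.0000 0.0000 -1.0000
    outer loop
      vertex 11.781 17.560 0.000
      vertex 16.281 14.290 0.000
      vertex 18.000 9.000 0.000
    endloop
  endfacet
  facet normal 0.0000 0.0000 -1.0000
    outer loop
      vertex 6.219 17.560 0.000
      vertex 11.781 17.560 0.000
      vertex 18.000 9.000 0.000
    endloop
  endfacet
  facet normal 0.0000 0.0000 -1.0000
    outer loop
      vertex 1.719 14.290 0.000
      vertex 6.219 17.560 0.000
      vertex 18.000 9.000 0.000
    endloop
  endfacet
  facet normal 0.0000 0.0000 -1.0000
    outer loop
      vertex 0.000 9.000 0.000
      vertex 1.719 14.290 0.000
      vertex 18.000 9.000 0.000
    endloop
  endfacet
  facet normal 0.0000 0.0000 -1.0000
    outer loop
      vertex 1.719 3.710 0.000
      vertex 0.000 9.000 0.000
      vertex 18.000 9.000 0.000
    endloop
  endfacet
  facet normal 0.0000 0.0000 -1.0000
    outer loop
      vertex 6.219 0.440 0.000
      vertex 1.719 3.710 0.000
      vertex 18.000 9.000 0.000
    endloop
  endfacet
  facet normal 0.0000 0.0000 -1.0000
    outer loop
      vertex 11.781 0.440 0.000
      vertex 6.219 0.440 0.000
      vertex 18.000 9.000 0.000
    endloop
  endfacet
  facet normal 0.0000 0.0000 -1.0000
    outer loop
      vertex 16.281 3.710 0.000
      vertex 11.781 0.440 0.000
      vertex 18.000 9.000 0.000
    endloop
  endfacet
  facet normal 0.8998 0.2924 0.3239
    outer loop
      vertex 18.000 9.000 0.000
      vertex 16.281 14.290 0.000
      vertex 9.000 9.000 25.000
    endloop
  endfacet
  facet normal 0.5562 0.7654 0.3239
    outer loop
      vertex 16.281 14.290 0.000
      vertex 11.781 17.560 0.000
      vertex 9.000 9.000 25.000
    endloop
  endfacet
  facet normal 0.0000 0.9461 0.3239
    outer loop
      vertex 11.781 17.560 0.000
      vertex 6.219 17.560 0.000
      vertex 9.000 9.000 25.000
    endloop
  endfacet
  facet normal -0.5562 0.7654 0.3239
    outer loop
      vertex 6.219 17.560 0.000
      vertex 1.719 14.290 0.000
      vertex 9.000 9.000 25.000
    endloop
  endfacet
  facet normal -0.8998 0.2924 0.3239
    outer loop
      vertex 1.719 14.290 0.000
      vertex 0.000 9.000 0.000
      vertex 9.000 9.000 25.000
    endloop
  endfacet
  facet normal -0.8998 -0.2924 0.3239
    outer loop
      vertex 0.000 9.000 0.000
      vertex 1.719 3.710 0.000
      vertex 9.000 9.000 25.000
    endloop
  endfacet
  facet normal -0.5562 -0.7654 0.3239
    outer loop
      vertex 1.719 3.710 0.000
      vertex 6.219 0.440 0.000
      vertex 9.000 9.000 25.000
    endloop
  endfacet
  facet normal 0.0000 -0.9461 0.3239
    outer loop
      vertex 6.219 0.440 0.000
      vertex 11.781 0.440 0.000
      vertex 9.000 9.000 25.000
    endloop
  endfacet
  facet normal 0.5562 -0.7654 0.3239
    outer loop
      vertex 11.781 0.440 0.000
      vertex 16.281 3.710 0.000
      vertex 9.000 9.000 25.000
    endloop
  endfacet
  facet normal 0.8998 -0.2924 0.3239
    outer loop
      vertex 16.281 3.710 0.000
      vertex 18.000 9.000 0.000
      vertex 9.000 9.000 25.000
    endloop
  endfacet
endsolid part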